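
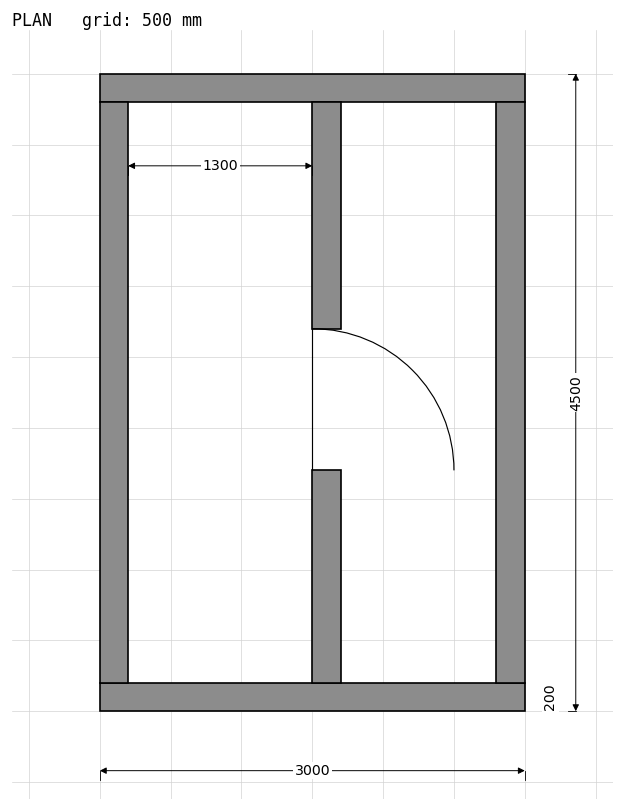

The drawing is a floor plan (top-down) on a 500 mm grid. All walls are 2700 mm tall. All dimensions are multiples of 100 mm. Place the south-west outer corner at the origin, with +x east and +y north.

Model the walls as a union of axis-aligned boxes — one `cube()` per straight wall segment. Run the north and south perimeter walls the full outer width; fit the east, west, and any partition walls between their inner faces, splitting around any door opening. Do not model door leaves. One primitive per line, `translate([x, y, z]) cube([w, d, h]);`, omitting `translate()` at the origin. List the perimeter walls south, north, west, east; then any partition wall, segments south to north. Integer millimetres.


cube([3000, 200, 2700]);
translate([0, 4300, 0]) cube([3000, 200, 2700]);
translate([0, 200, 0]) cube([200, 4100, 2700]);
translate([2800, 200, 0]) cube([200, 4100, 2700]);
translate([1500, 200, 0]) cube([200, 1500, 2700]);
translate([1500, 2700, 0]) cube([200, 1600, 2700]);


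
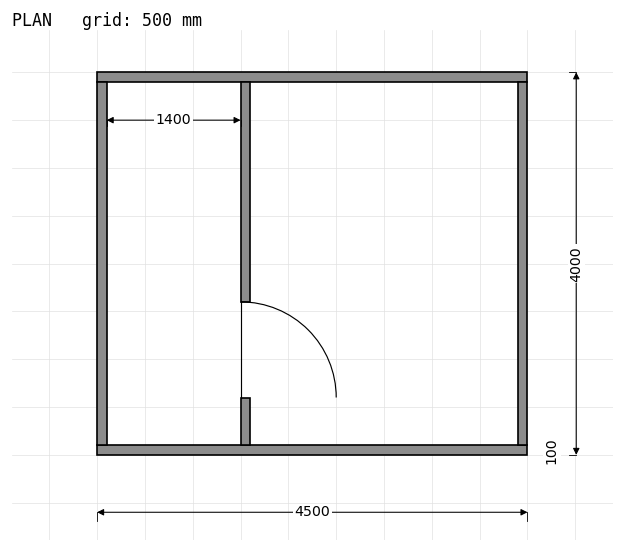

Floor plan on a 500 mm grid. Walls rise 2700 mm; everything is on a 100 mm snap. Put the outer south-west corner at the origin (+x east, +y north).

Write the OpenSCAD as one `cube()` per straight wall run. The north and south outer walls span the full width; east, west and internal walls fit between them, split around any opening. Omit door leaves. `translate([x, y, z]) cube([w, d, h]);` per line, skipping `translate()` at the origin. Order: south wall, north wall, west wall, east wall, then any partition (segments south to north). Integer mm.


cube([4500, 100, 2700]);
translate([0, 3900, 0]) cube([4500, 100, 2700]);
translate([0, 100, 0]) cube([100, 3800, 2700]);
translate([4400, 100, 0]) cube([100, 3800, 2700]);
translate([1500, 100, 0]) cube([100, 500, 2700]);
translate([1500, 1600, 0]) cube([100, 2300, 2700]);


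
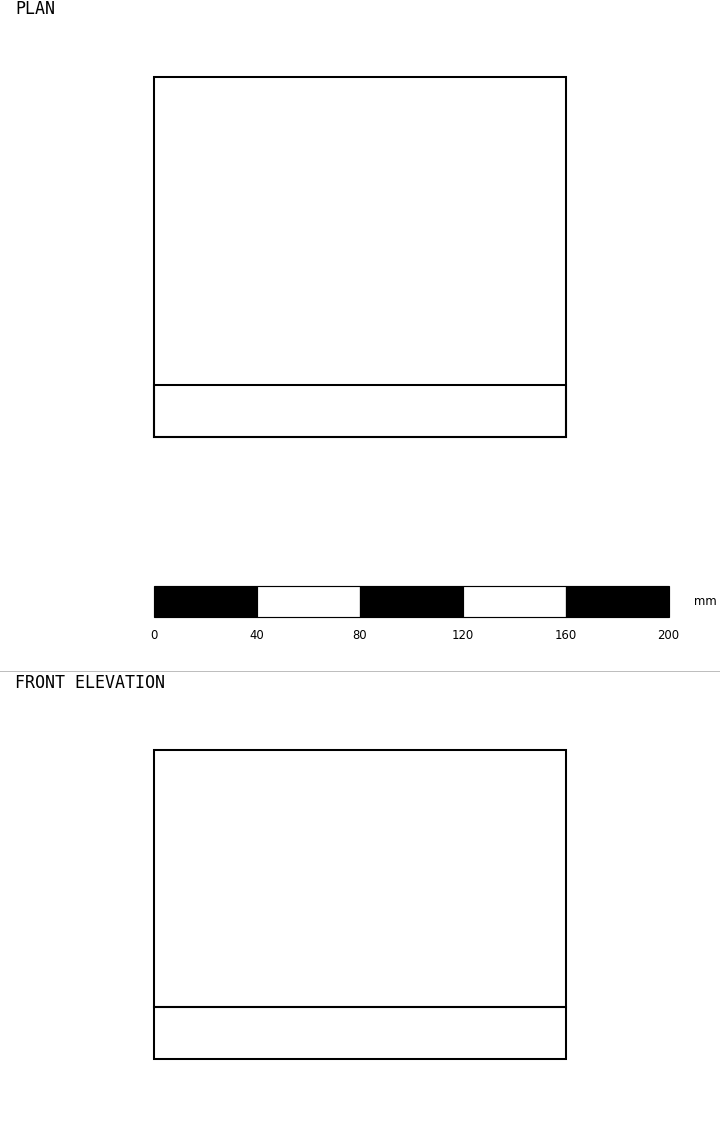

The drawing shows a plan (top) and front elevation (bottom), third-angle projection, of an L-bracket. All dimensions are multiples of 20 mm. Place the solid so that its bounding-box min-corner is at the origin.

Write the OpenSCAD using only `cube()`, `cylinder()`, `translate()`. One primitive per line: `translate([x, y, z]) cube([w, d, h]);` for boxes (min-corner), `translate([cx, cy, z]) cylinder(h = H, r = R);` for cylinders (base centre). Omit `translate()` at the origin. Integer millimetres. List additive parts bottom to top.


cube([160, 140, 20]);
translate([0, 0, 20]) cube([160, 20, 100]);


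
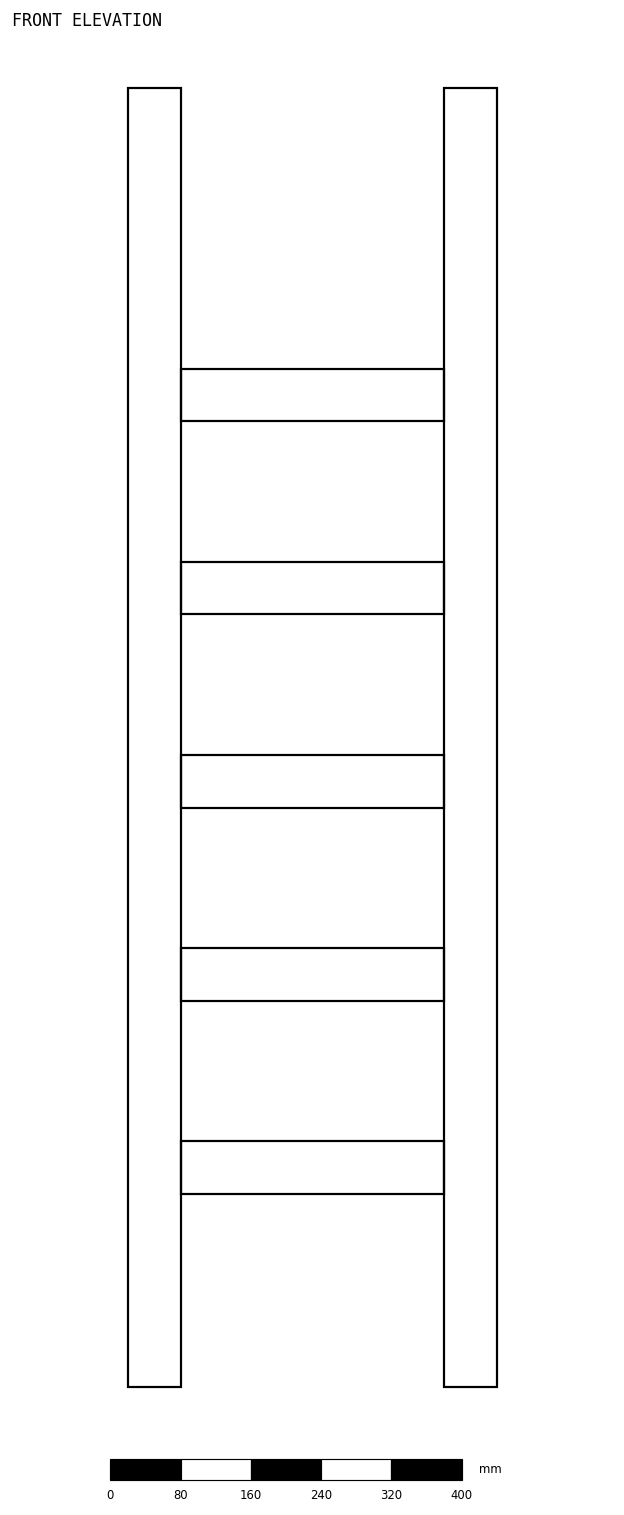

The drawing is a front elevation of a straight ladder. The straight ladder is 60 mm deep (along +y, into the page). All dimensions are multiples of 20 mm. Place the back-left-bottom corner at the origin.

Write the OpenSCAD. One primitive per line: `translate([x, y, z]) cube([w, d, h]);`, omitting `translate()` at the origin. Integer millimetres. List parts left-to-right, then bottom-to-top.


cube([60, 60, 1480]);
translate([60, 0, 220]) cube([300, 60, 60]);
translate([60, 0, 440]) cube([300, 60, 60]);
translate([60, 0, 660]) cube([300, 60, 60]);
translate([60, 0, 880]) cube([300, 60, 60]);
translate([60, 0, 1100]) cube([300, 60, 60]);
translate([360, 0, 0]) cube([60, 60, 1480]);


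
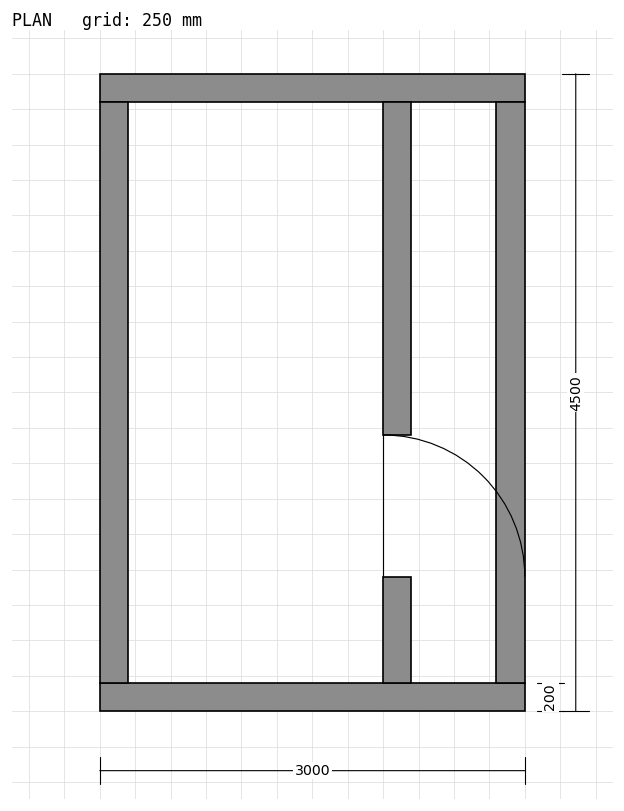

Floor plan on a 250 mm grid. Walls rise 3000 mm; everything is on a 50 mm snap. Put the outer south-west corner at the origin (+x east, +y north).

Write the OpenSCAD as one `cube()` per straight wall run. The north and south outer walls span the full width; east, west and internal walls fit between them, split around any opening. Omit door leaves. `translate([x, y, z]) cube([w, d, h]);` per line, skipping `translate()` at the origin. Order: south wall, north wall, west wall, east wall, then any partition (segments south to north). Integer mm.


cube([3000, 200, 3000]);
translate([0, 4300, 0]) cube([3000, 200, 3000]);
translate([0, 200, 0]) cube([200, 4100, 3000]);
translate([2800, 200, 0]) cube([200, 4100, 3000]);
translate([2000, 200, 0]) cube([200, 750, 3000]);
translate([2000, 1950, 0]) cube([200, 2350, 3000]);


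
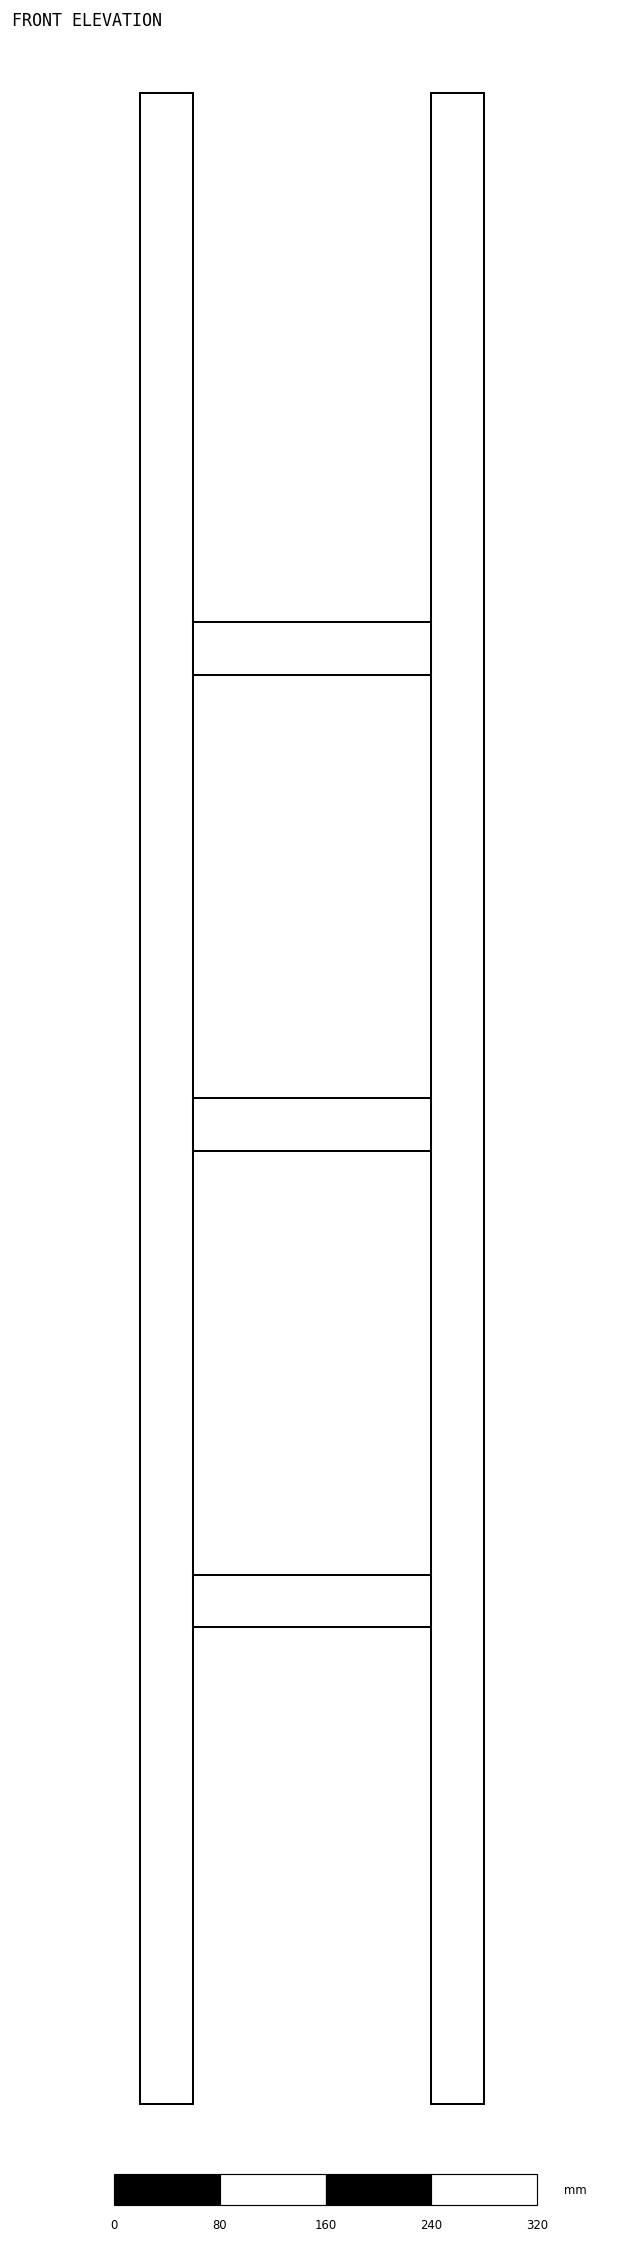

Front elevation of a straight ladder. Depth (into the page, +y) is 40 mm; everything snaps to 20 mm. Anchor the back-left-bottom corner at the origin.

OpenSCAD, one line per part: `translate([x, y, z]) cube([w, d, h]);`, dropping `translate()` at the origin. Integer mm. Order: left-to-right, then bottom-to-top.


cube([40, 40, 1520]);
translate([40, 0, 360]) cube([180, 40, 40]);
translate([40, 0, 720]) cube([180, 40, 40]);
translate([40, 0, 1080]) cube([180, 40, 40]);
translate([220, 0, 0]) cube([40, 40, 1520]);


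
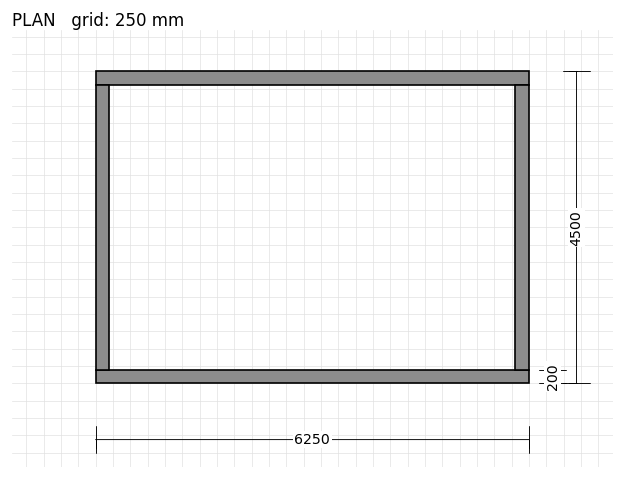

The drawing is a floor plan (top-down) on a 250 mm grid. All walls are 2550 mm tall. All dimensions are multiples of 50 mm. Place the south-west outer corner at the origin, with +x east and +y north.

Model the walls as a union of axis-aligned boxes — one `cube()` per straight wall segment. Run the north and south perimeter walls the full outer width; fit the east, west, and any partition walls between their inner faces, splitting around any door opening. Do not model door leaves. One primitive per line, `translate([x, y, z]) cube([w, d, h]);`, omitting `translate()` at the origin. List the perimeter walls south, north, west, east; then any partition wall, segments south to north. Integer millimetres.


cube([6250, 200, 2550]);
translate([0, 4300, 0]) cube([6250, 200, 2550]);
translate([0, 200, 0]) cube([200, 4100, 2550]);
translate([6050, 200, 0]) cube([200, 4100, 2550]);


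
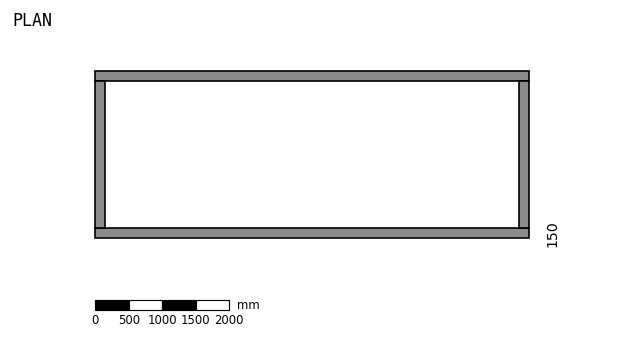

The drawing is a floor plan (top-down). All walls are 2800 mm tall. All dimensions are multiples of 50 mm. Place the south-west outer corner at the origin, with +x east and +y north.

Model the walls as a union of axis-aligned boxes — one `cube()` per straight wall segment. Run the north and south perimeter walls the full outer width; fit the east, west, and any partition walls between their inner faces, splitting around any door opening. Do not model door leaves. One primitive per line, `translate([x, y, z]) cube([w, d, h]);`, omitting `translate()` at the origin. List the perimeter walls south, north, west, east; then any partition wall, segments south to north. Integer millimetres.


cube([6500, 150, 2800]);
translate([0, 2350, 0]) cube([6500, 150, 2800]);
translate([0, 150, 0]) cube([150, 2200, 2800]);
translate([6350, 150, 0]) cube([150, 2200, 2800]);


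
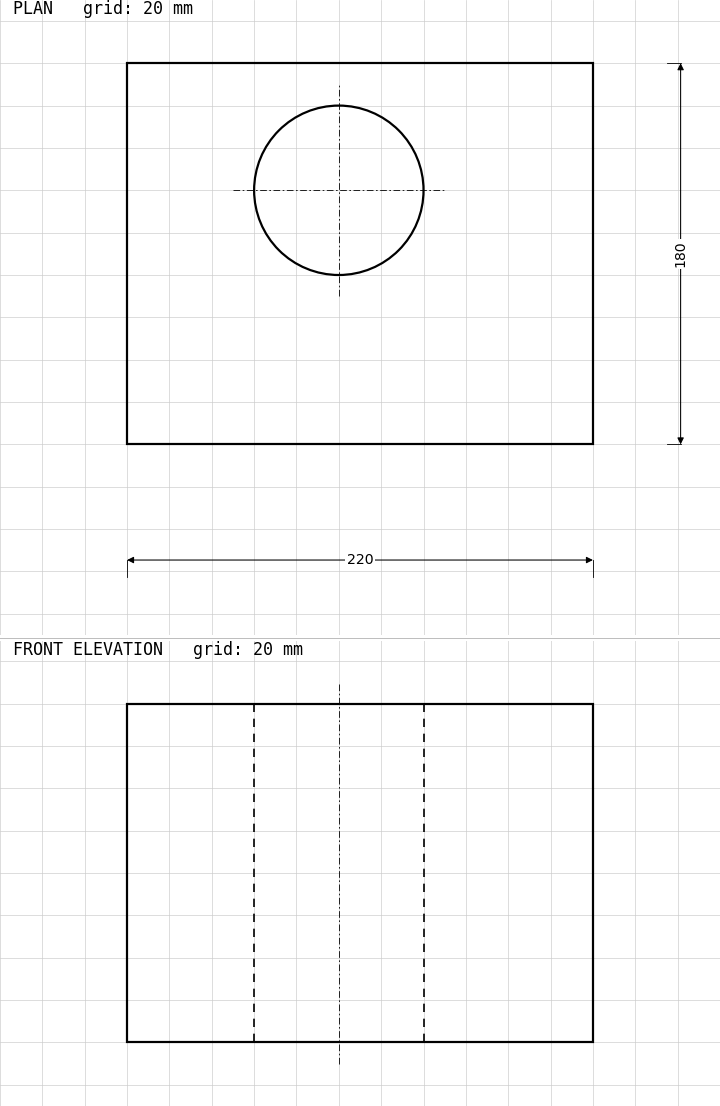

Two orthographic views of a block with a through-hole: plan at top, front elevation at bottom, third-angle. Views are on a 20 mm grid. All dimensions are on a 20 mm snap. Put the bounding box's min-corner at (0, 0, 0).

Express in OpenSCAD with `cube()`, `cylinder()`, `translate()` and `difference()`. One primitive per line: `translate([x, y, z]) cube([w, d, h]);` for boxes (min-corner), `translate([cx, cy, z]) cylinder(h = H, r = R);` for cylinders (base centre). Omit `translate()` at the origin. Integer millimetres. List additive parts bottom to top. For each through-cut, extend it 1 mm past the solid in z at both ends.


difference() {
  cube([220, 180, 160]);
  translate([100, 120, -1]) cylinder(h = 162, r = 40);
}


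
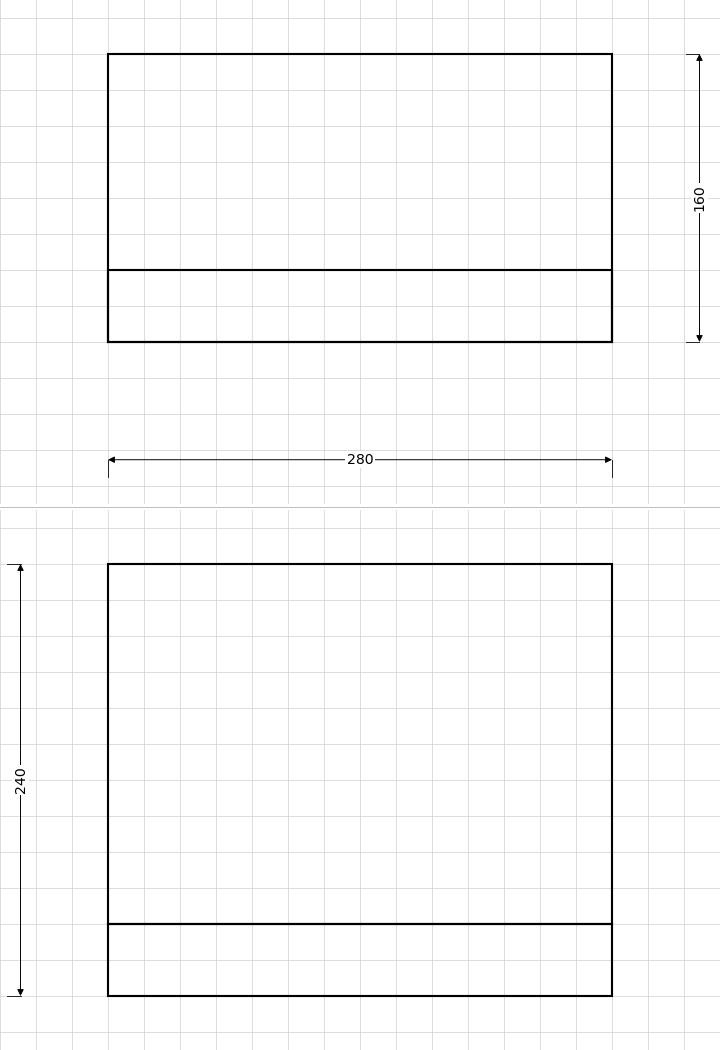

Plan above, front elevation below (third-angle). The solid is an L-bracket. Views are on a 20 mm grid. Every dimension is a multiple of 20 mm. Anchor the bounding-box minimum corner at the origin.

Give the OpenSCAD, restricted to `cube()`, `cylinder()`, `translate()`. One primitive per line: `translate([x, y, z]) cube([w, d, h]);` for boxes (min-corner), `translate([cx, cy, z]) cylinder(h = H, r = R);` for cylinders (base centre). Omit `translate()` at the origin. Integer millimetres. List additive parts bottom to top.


cube([280, 160, 40]);
translate([0, 0, 40]) cube([280, 40, 200]);


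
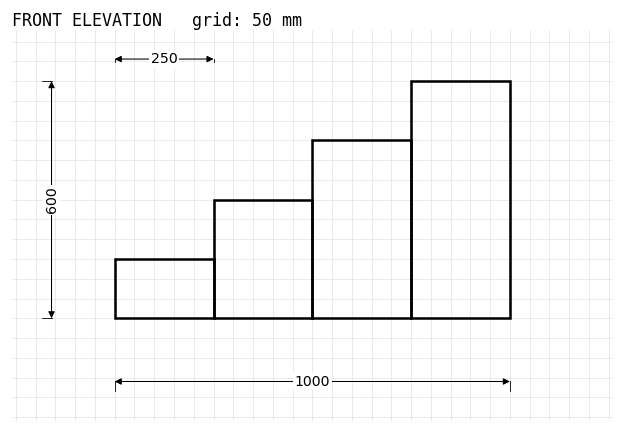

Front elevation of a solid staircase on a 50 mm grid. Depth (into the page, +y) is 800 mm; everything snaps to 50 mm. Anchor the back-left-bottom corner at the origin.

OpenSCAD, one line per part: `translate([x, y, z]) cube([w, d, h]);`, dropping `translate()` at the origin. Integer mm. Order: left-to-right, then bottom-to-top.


cube([250, 800, 150]);
translate([250, 0, 0]) cube([250, 800, 300]);
translate([500, 0, 0]) cube([250, 800, 450]);
translate([750, 0, 0]) cube([250, 800, 600]);


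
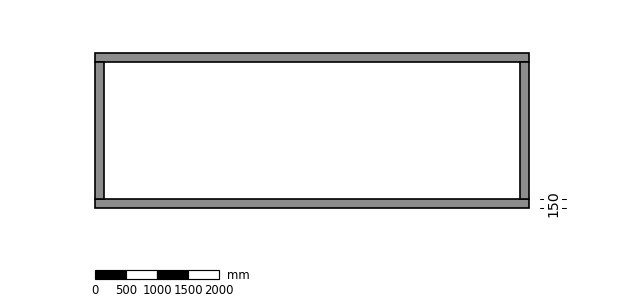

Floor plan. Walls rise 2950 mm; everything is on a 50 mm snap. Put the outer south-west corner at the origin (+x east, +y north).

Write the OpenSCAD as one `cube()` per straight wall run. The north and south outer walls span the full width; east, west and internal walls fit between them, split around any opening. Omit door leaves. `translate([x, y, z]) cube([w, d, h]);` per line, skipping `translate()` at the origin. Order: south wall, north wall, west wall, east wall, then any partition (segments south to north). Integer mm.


cube([7000, 150, 2950]);
translate([0, 2350, 0]) cube([7000, 150, 2950]);
translate([0, 150, 0]) cube([150, 2200, 2950]);
translate([6850, 150, 0]) cube([150, 2200, 2950]);


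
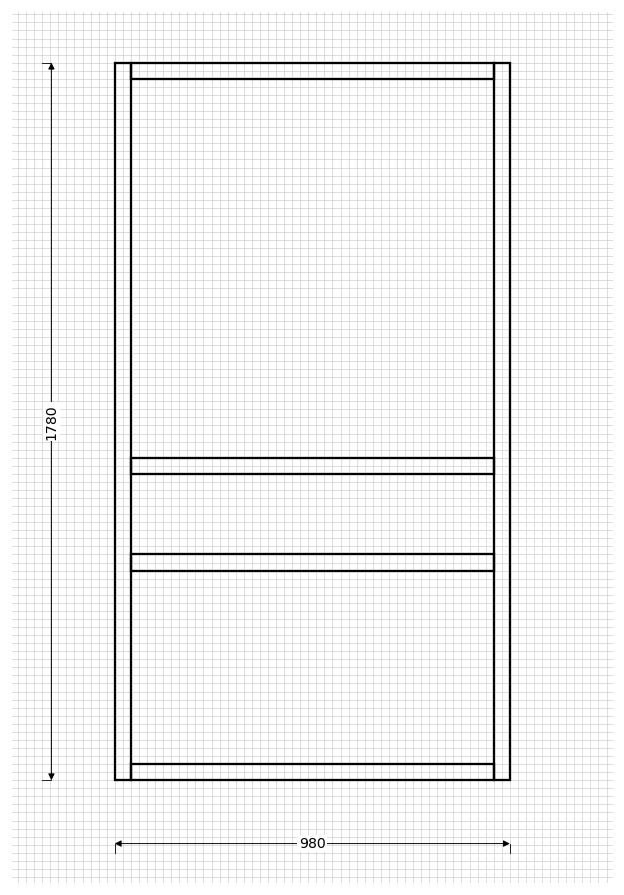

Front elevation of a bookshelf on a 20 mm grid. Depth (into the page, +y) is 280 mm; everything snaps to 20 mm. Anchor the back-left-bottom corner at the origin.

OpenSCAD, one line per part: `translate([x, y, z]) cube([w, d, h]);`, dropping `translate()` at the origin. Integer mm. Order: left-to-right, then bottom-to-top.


cube([40, 280, 1780]);
translate([40, 0, 0]) cube([900, 280, 40]);
translate([40, 0, 520]) cube([900, 280, 40]);
translate([40, 0, 760]) cube([900, 280, 40]);
translate([40, 0, 1740]) cube([900, 280, 40]);
translate([940, 0, 0]) cube([40, 280, 1780]);


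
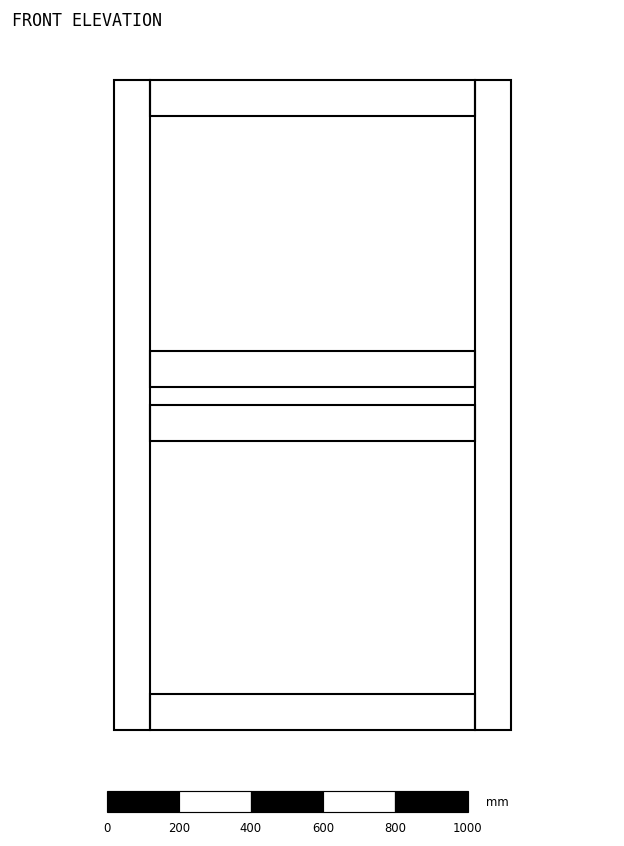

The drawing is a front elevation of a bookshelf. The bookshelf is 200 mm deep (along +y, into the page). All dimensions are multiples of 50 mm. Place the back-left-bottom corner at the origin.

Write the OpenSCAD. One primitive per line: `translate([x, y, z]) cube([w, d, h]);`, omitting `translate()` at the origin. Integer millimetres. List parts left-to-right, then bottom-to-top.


cube([100, 200, 1800]);
translate([100, 0, 0]) cube([900, 200, 100]);
translate([100, 0, 800]) cube([900, 200, 100]);
translate([100, 0, 950]) cube([900, 200, 100]);
translate([100, 0, 1700]) cube([900, 200, 100]);
translate([1000, 0, 0]) cube([100, 200, 1800]);


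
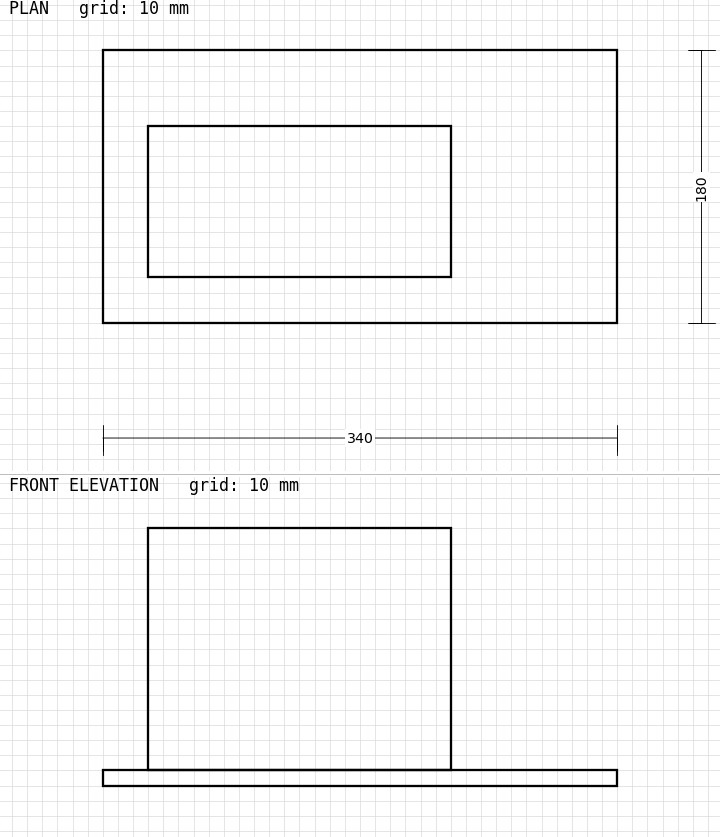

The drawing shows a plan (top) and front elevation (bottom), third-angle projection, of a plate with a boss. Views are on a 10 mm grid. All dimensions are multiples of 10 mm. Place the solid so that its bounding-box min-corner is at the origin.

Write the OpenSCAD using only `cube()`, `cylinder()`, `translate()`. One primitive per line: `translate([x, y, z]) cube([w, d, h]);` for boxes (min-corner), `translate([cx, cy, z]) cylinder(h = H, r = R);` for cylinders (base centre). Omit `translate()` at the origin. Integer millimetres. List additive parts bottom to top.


cube([340, 180, 10]);
translate([30, 30, 10]) cube([200, 100, 160]);


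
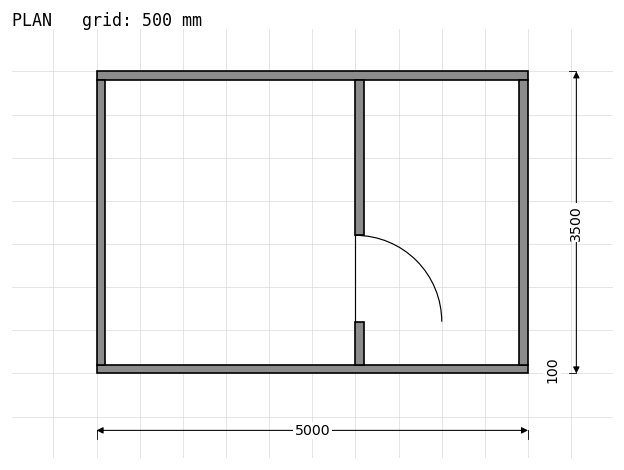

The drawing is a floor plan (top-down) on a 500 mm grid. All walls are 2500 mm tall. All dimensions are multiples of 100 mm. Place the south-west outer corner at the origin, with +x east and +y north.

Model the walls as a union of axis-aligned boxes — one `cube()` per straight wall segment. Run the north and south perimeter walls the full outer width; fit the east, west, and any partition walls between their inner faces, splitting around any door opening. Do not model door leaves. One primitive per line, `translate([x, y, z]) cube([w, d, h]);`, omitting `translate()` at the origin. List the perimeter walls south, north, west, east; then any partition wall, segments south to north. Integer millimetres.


cube([5000, 100, 2500]);
translate([0, 3400, 0]) cube([5000, 100, 2500]);
translate([0, 100, 0]) cube([100, 3300, 2500]);
translate([4900, 100, 0]) cube([100, 3300, 2500]);
translate([3000, 100, 0]) cube([100, 500, 2500]);
translate([3000, 1600, 0]) cube([100, 1800, 2500]);


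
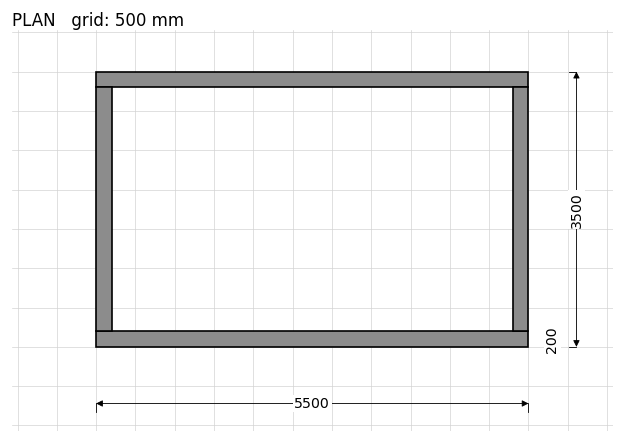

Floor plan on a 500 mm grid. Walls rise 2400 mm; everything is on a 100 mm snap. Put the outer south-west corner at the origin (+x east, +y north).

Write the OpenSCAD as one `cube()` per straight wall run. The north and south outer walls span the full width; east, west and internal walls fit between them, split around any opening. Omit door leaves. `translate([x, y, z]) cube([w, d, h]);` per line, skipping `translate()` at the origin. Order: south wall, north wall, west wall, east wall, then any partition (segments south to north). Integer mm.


cube([5500, 200, 2400]);
translate([0, 3300, 0]) cube([5500, 200, 2400]);
translate([0, 200, 0]) cube([200, 3100, 2400]);
translate([5300, 200, 0]) cube([200, 3100, 2400]);


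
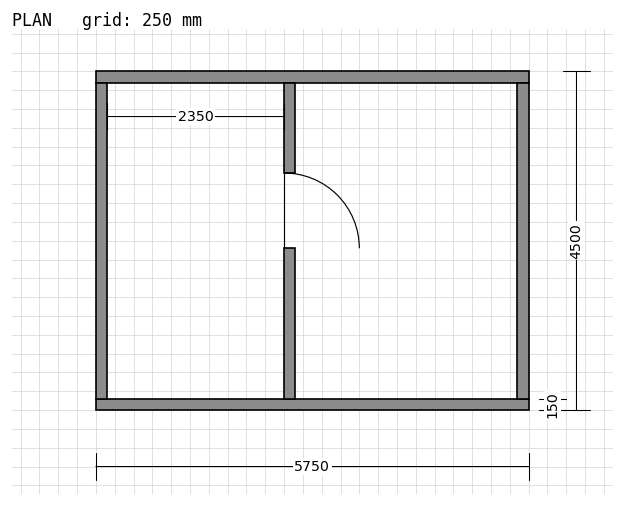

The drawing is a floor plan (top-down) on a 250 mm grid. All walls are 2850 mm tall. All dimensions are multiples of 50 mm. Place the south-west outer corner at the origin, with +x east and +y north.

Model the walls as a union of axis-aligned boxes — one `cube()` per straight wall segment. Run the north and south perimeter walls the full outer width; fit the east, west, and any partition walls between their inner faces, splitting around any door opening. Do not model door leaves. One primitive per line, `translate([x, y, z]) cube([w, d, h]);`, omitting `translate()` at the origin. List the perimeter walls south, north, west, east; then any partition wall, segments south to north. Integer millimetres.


cube([5750, 150, 2850]);
translate([0, 4350, 0]) cube([5750, 150, 2850]);
translate([0, 150, 0]) cube([150, 4200, 2850]);
translate([5600, 150, 0]) cube([150, 4200, 2850]);
translate([2500, 150, 0]) cube([150, 2000, 2850]);
translate([2500, 3150, 0]) cube([150, 1200, 2850]);


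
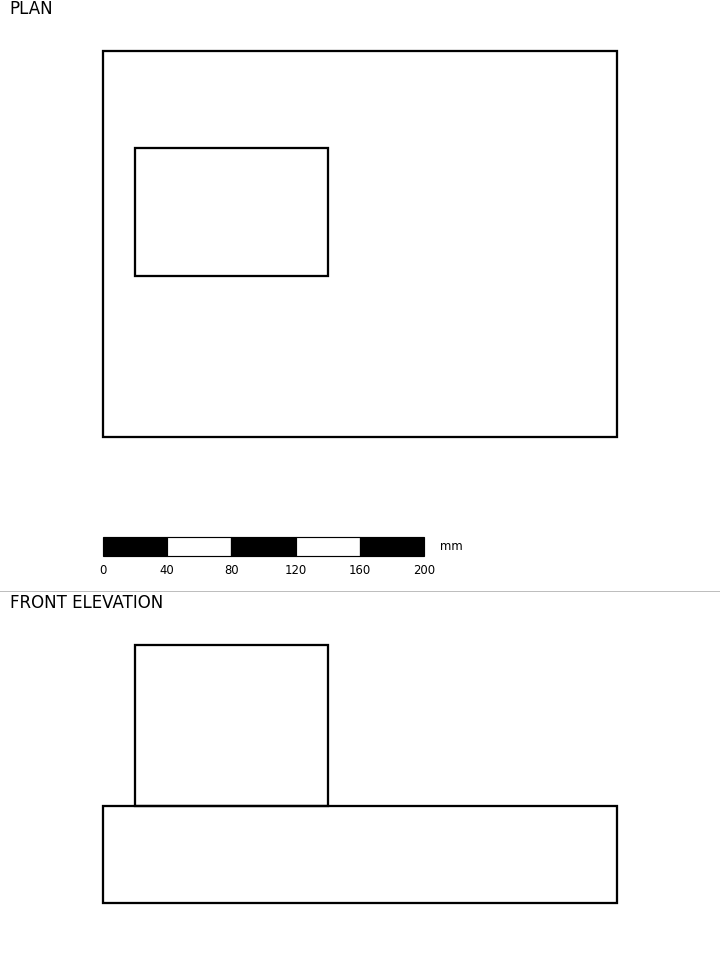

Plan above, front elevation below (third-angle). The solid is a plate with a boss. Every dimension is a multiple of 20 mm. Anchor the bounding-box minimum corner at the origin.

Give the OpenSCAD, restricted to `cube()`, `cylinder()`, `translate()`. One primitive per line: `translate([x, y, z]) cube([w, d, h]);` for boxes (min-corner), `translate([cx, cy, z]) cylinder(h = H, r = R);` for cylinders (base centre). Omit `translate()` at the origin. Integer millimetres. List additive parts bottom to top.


cube([320, 240, 60]);
translate([20, 100, 60]) cube([120, 80, 100]);


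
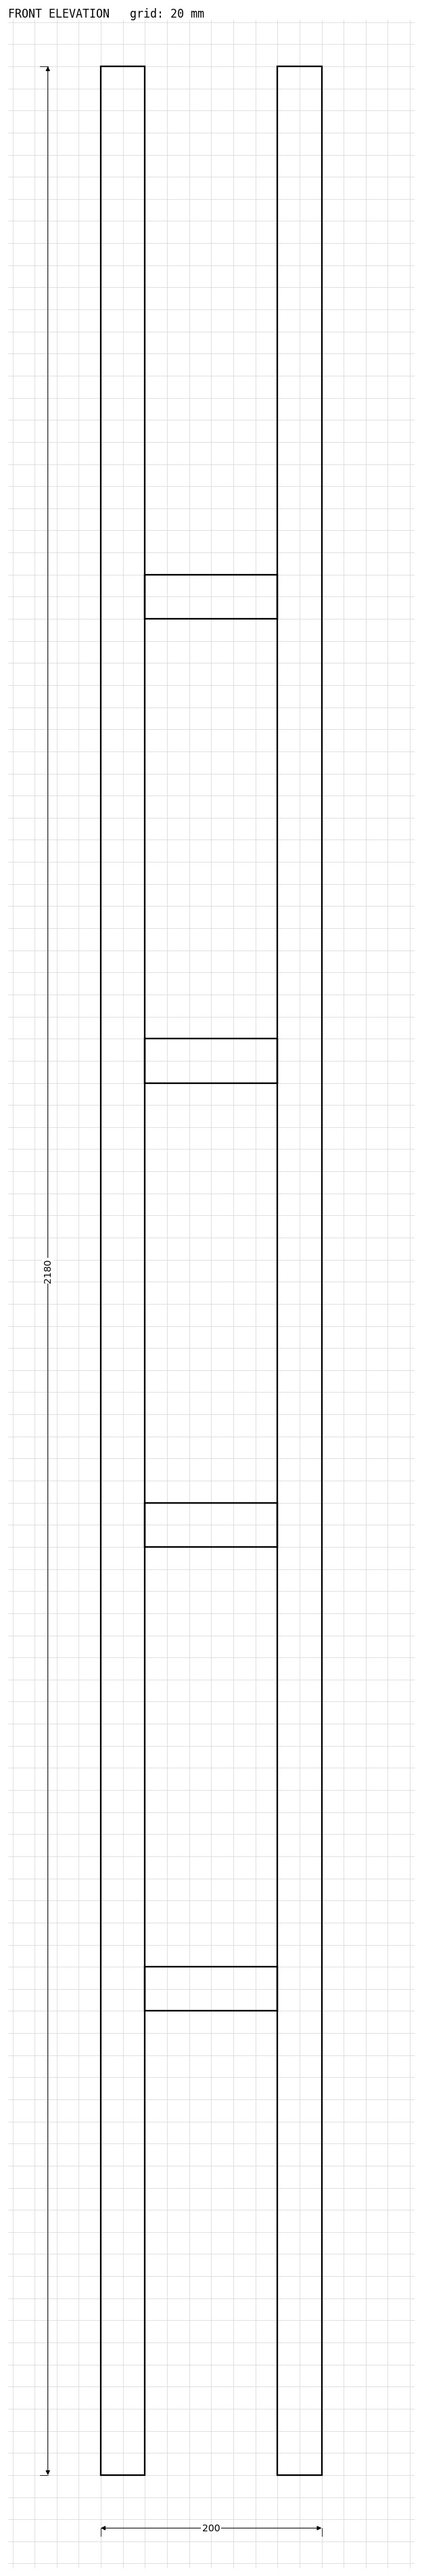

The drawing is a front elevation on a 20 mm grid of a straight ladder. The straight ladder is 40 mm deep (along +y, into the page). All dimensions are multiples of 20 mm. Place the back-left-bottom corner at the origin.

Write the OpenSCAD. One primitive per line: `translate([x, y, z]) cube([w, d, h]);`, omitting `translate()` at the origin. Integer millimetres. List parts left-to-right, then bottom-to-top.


cube([40, 40, 2180]);
translate([40, 0, 420]) cube([120, 40, 40]);
translate([40, 0, 840]) cube([120, 40, 40]);
translate([40, 0, 1260]) cube([120, 40, 40]);
translate([40, 0, 1680]) cube([120, 40, 40]);
translate([160, 0, 0]) cube([40, 40, 2180]);


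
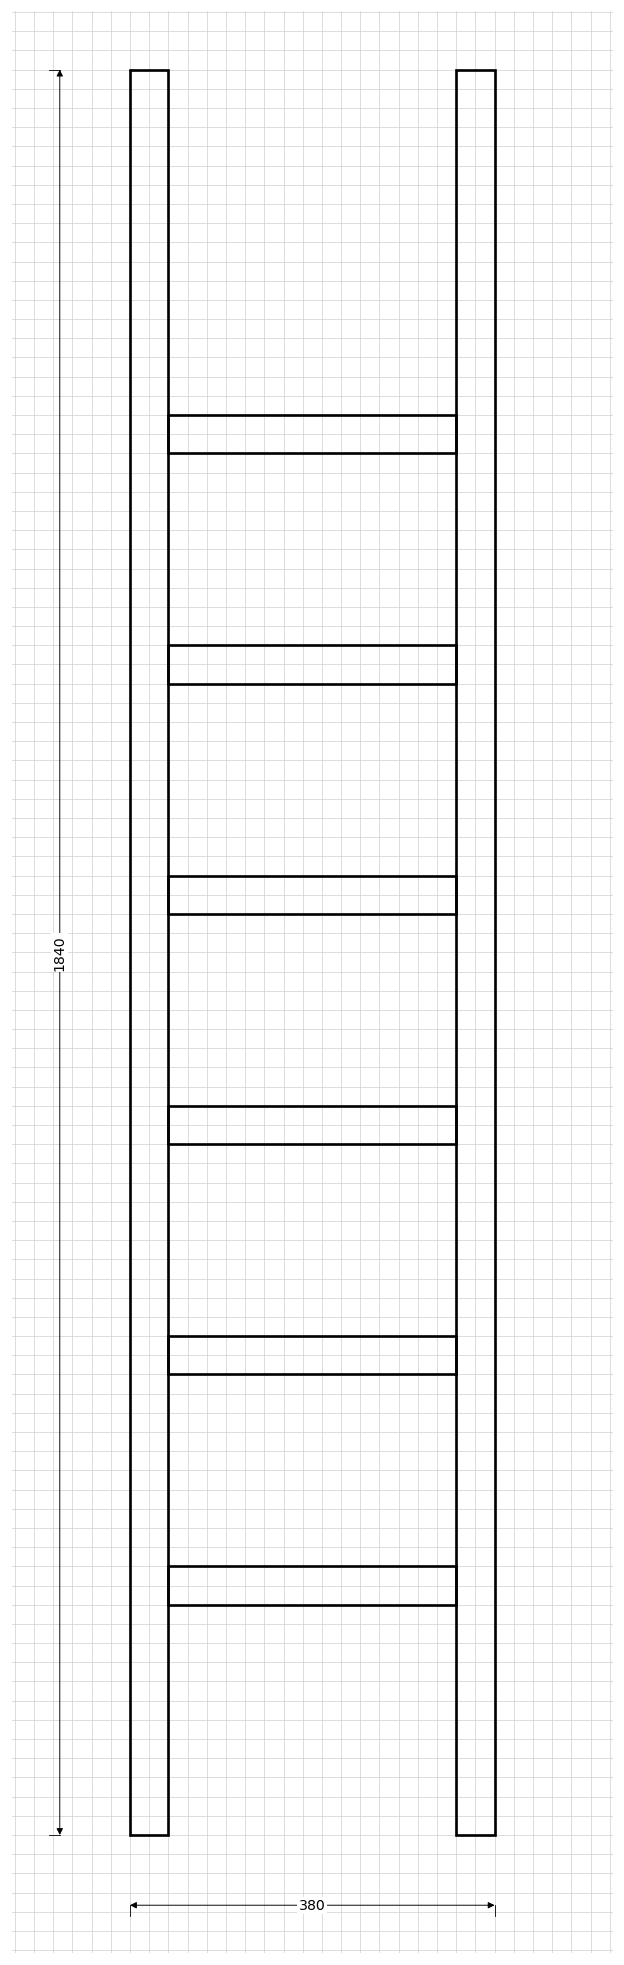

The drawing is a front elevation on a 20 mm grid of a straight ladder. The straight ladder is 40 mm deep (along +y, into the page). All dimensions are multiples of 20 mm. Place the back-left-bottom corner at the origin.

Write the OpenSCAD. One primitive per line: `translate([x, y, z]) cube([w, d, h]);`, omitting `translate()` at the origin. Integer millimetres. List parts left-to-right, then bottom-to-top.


cube([40, 40, 1840]);
translate([40, 0, 240]) cube([300, 40, 40]);
translate([40, 0, 480]) cube([300, 40, 40]);
translate([40, 0, 720]) cube([300, 40, 40]);
translate([40, 0, 960]) cube([300, 40, 40]);
translate([40, 0, 1200]) cube([300, 40, 40]);
translate([40, 0, 1440]) cube([300, 40, 40]);
translate([340, 0, 0]) cube([40, 40, 1840]);


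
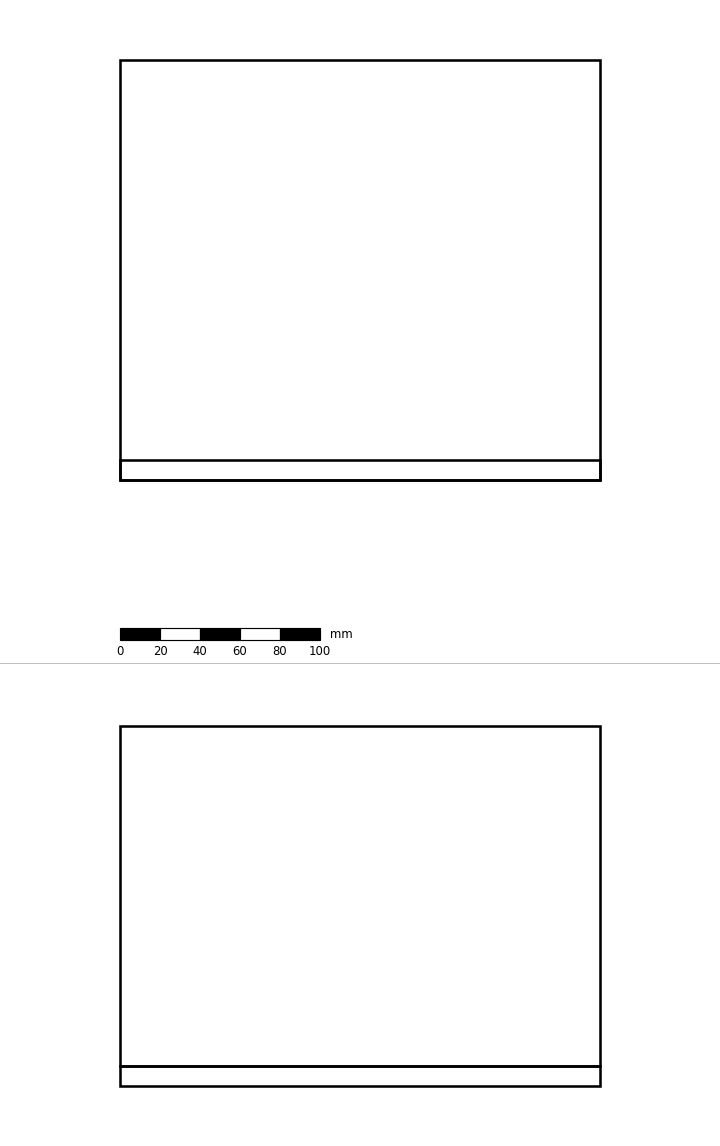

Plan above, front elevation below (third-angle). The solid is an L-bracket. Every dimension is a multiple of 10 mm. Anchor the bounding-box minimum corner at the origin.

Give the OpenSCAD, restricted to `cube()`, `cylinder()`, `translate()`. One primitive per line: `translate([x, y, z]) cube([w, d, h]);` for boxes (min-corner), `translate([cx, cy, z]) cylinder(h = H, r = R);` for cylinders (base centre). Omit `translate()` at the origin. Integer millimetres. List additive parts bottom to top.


cube([240, 210, 10]);
translate([0, 0, 10]) cube([240, 10, 170]);


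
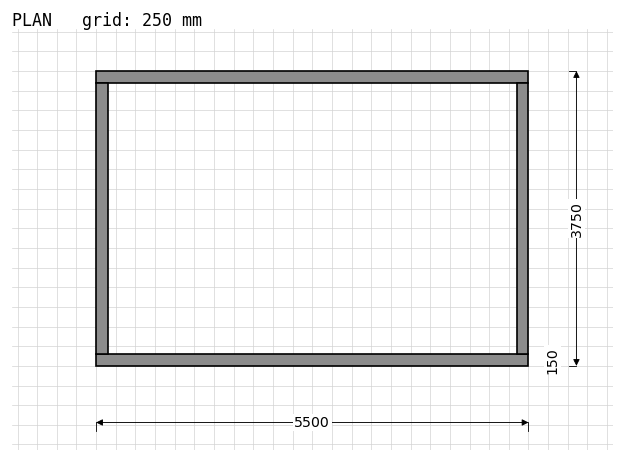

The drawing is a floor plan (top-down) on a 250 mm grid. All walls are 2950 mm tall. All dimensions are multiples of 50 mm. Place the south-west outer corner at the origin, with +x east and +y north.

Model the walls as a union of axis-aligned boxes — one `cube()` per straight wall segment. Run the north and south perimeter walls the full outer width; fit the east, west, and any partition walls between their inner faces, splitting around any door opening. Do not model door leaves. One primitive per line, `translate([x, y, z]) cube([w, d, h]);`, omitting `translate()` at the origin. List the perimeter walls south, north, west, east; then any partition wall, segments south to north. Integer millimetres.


cube([5500, 150, 2950]);
translate([0, 3600, 0]) cube([5500, 150, 2950]);
translate([0, 150, 0]) cube([150, 3450, 2950]);
translate([5350, 150, 0]) cube([150, 3450, 2950]);


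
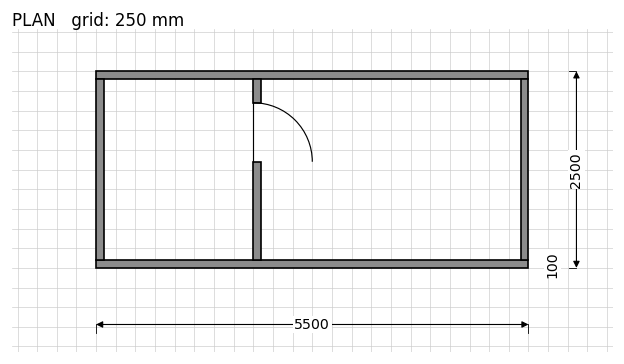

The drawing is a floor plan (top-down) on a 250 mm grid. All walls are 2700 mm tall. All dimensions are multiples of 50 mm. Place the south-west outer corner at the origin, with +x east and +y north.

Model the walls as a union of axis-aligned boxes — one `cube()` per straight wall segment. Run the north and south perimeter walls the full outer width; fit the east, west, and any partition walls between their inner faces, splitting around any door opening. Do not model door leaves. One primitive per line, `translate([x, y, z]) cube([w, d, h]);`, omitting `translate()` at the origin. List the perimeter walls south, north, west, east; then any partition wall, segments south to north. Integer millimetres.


cube([5500, 100, 2700]);
translate([0, 2400, 0]) cube([5500, 100, 2700]);
translate([0, 100, 0]) cube([100, 2300, 2700]);
translate([5400, 100, 0]) cube([100, 2300, 2700]);
translate([2000, 100, 0]) cube([100, 1250, 2700]);
translate([2000, 2100, 0]) cube([100, 300, 2700]);


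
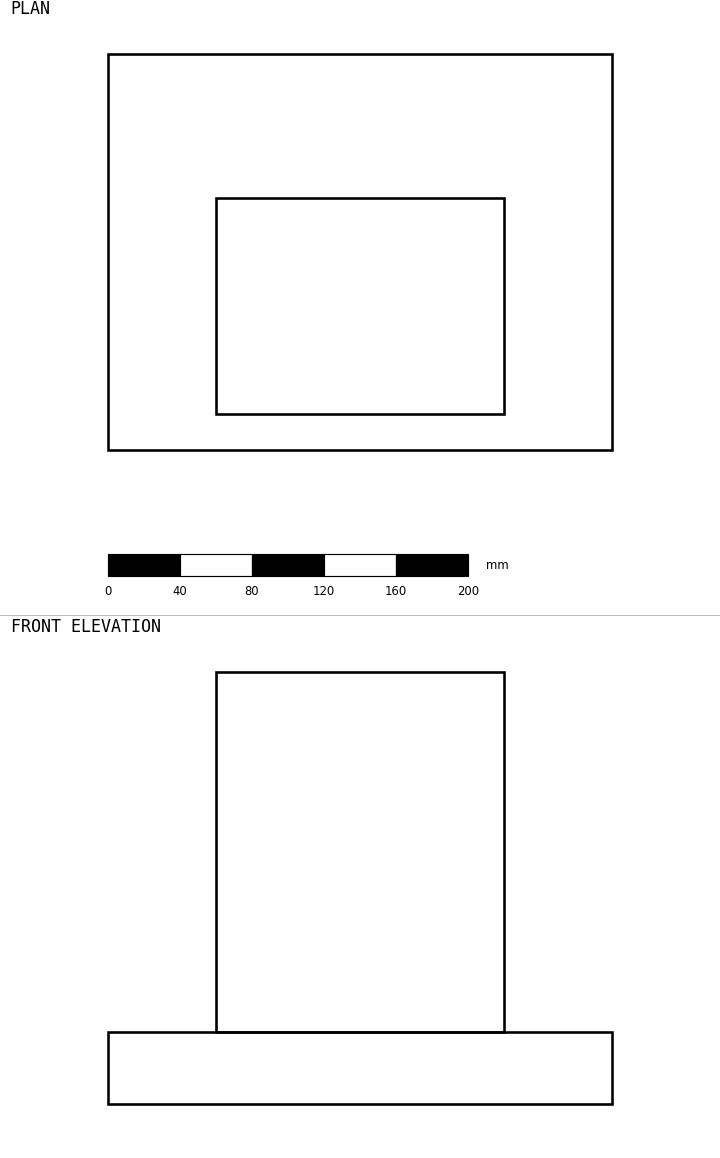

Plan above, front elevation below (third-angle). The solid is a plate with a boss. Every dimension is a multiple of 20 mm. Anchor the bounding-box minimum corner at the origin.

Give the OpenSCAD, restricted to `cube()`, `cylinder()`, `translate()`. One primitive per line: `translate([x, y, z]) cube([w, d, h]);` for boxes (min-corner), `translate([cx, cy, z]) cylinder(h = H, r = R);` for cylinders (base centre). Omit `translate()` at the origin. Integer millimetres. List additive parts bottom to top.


cube([280, 220, 40]);
translate([60, 20, 40]) cube([160, 120, 200]);


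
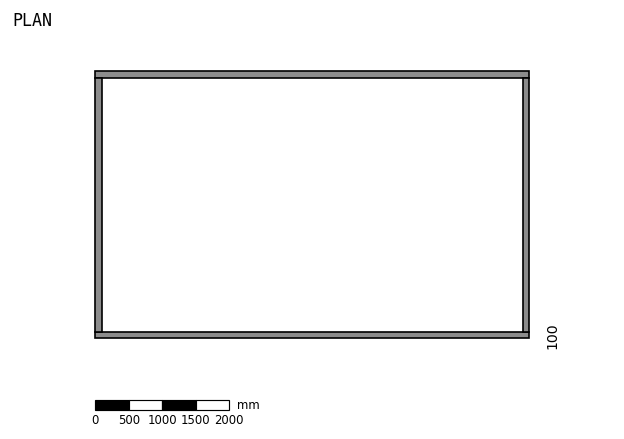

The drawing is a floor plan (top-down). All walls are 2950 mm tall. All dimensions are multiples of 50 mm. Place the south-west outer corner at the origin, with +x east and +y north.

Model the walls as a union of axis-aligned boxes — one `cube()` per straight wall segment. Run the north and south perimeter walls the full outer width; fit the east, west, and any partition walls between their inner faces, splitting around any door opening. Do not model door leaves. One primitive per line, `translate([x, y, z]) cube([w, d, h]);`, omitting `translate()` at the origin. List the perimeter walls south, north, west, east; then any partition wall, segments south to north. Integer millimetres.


cube([6500, 100, 2950]);
translate([0, 3900, 0]) cube([6500, 100, 2950]);
translate([0, 100, 0]) cube([100, 3800, 2950]);
translate([6400, 100, 0]) cube([100, 3800, 2950]);


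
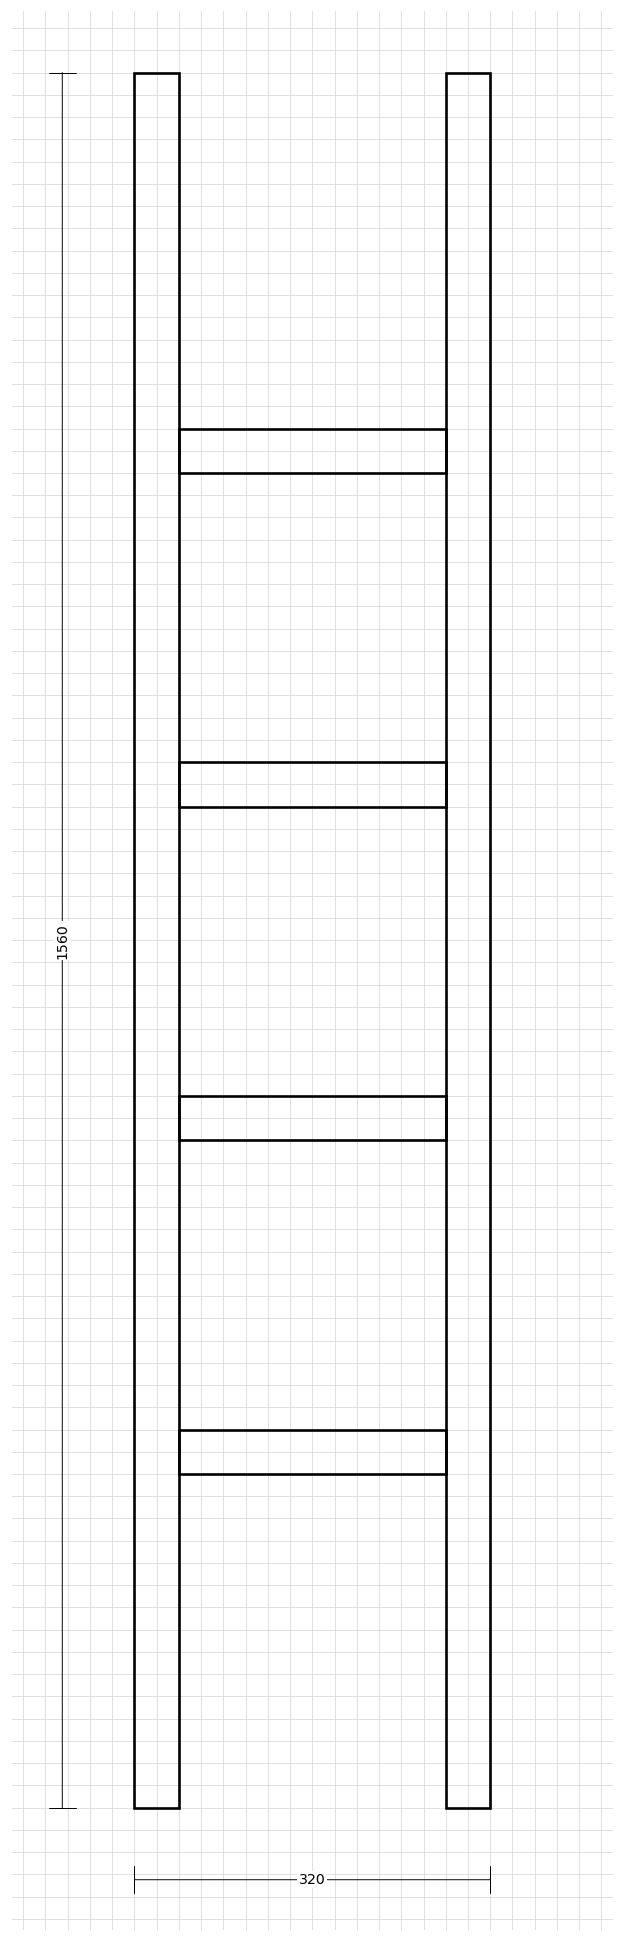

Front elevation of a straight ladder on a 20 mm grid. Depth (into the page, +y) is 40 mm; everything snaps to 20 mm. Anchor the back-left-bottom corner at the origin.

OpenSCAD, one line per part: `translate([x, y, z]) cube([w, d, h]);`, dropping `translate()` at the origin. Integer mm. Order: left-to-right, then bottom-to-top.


cube([40, 40, 1560]);
translate([40, 0, 300]) cube([240, 40, 40]);
translate([40, 0, 600]) cube([240, 40, 40]);
translate([40, 0, 900]) cube([240, 40, 40]);
translate([40, 0, 1200]) cube([240, 40, 40]);
translate([280, 0, 0]) cube([40, 40, 1560]);


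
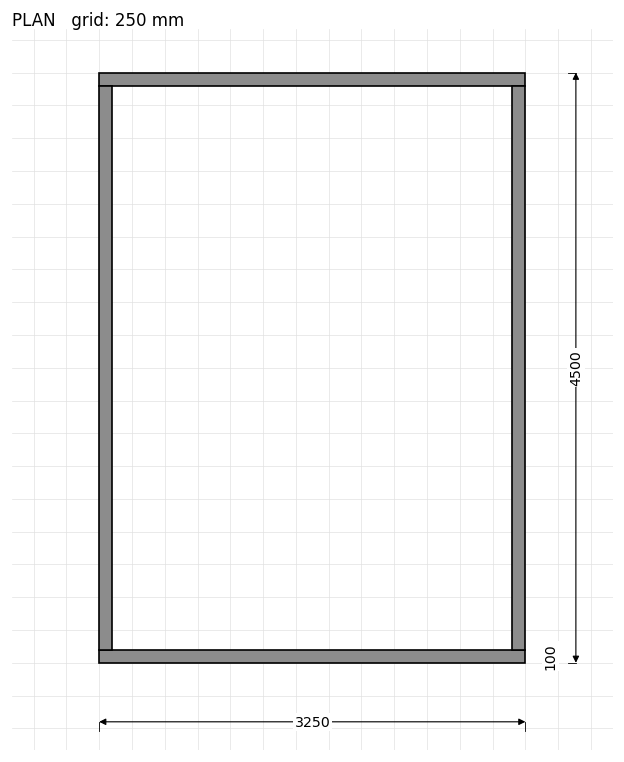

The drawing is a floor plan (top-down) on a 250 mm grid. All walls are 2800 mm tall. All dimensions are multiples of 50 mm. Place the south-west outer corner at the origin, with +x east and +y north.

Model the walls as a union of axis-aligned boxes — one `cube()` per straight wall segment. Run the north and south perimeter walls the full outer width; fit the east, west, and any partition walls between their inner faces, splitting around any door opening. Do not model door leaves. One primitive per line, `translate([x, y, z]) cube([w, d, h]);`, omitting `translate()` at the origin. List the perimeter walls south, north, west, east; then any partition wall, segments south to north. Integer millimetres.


cube([3250, 100, 2800]);
translate([0, 4400, 0]) cube([3250, 100, 2800]);
translate([0, 100, 0]) cube([100, 4300, 2800]);
translate([3150, 100, 0]) cube([100, 4300, 2800]);


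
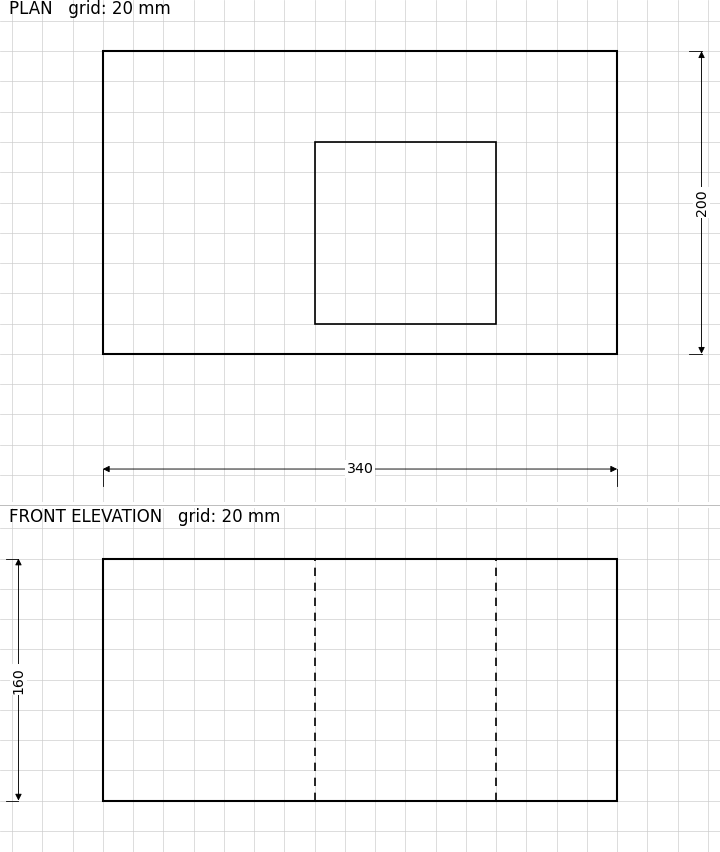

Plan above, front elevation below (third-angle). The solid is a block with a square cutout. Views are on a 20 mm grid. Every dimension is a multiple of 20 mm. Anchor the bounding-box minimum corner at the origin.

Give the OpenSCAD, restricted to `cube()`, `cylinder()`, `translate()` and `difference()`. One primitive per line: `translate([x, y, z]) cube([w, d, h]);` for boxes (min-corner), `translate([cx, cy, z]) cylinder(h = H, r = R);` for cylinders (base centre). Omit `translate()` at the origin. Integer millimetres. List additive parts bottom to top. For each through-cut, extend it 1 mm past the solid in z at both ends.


difference() {
  cube([340, 200, 160]);
  translate([140, 20, -1]) cube([120, 120, 162]);
}


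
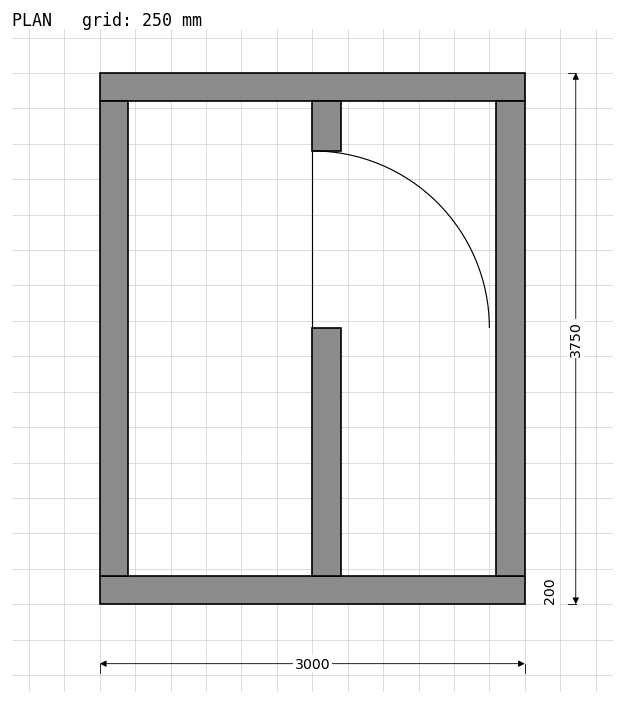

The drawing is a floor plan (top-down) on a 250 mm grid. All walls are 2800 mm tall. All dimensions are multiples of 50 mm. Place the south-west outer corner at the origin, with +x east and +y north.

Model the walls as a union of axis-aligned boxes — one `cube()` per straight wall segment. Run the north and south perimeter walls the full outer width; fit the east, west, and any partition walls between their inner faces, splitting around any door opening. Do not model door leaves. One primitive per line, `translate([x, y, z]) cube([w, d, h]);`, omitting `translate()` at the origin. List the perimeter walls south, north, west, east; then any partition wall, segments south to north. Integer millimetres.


cube([3000, 200, 2800]);
translate([0, 3550, 0]) cube([3000, 200, 2800]);
translate([0, 200, 0]) cube([200, 3350, 2800]);
translate([2800, 200, 0]) cube([200, 3350, 2800]);
translate([1500, 200, 0]) cube([200, 1750, 2800]);
translate([1500, 3200, 0]) cube([200, 350, 2800]);


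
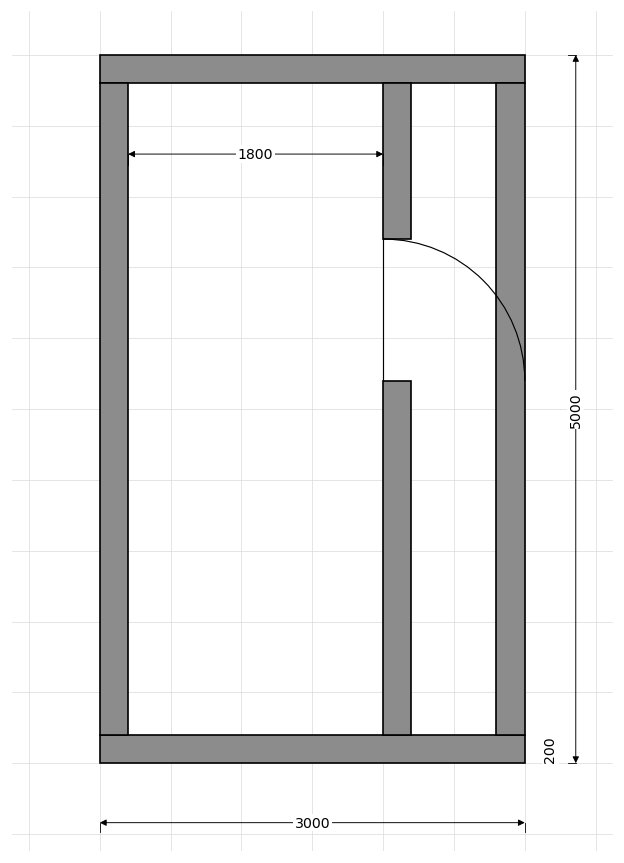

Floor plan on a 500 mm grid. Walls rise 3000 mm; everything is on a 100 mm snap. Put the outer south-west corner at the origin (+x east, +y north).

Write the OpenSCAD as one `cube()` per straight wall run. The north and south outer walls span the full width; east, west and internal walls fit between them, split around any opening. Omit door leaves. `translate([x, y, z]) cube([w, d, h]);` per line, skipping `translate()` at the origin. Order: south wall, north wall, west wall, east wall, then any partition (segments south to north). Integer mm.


cube([3000, 200, 3000]);
translate([0, 4800, 0]) cube([3000, 200, 3000]);
translate([0, 200, 0]) cube([200, 4600, 3000]);
translate([2800, 200, 0]) cube([200, 4600, 3000]);
translate([2000, 200, 0]) cube([200, 2500, 3000]);
translate([2000, 3700, 0]) cube([200, 1100, 3000]);


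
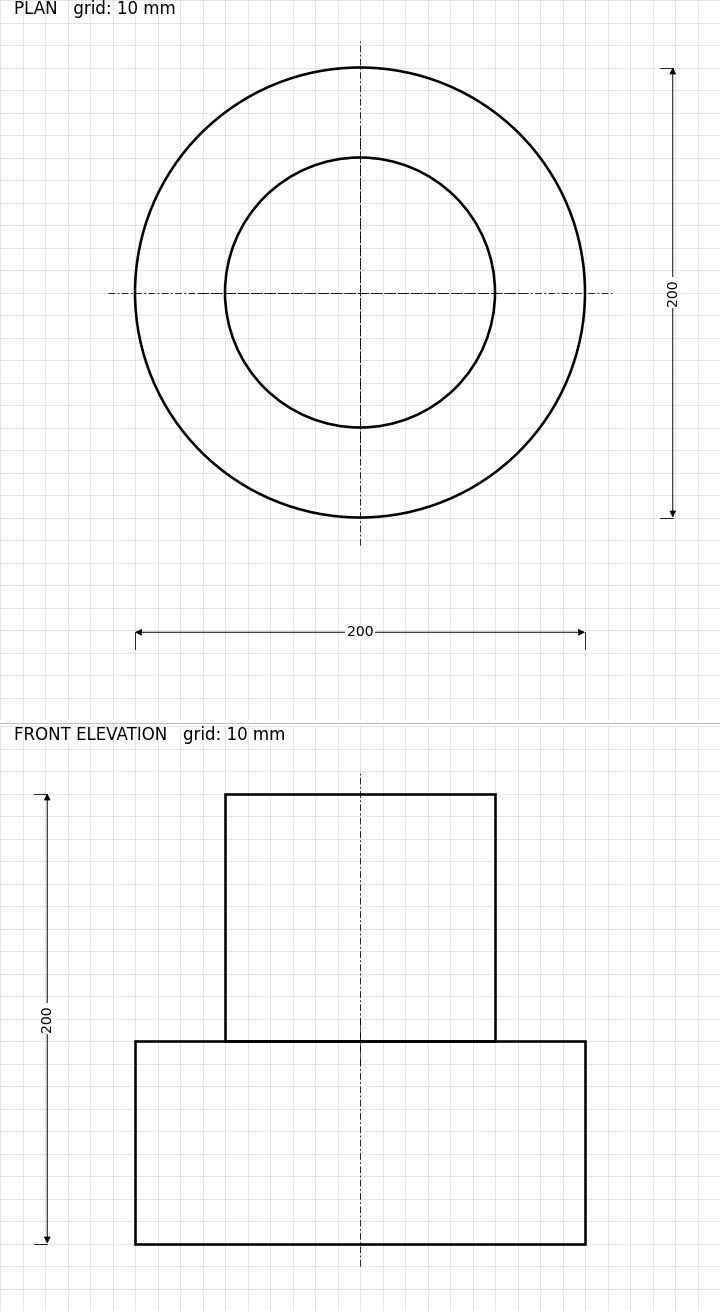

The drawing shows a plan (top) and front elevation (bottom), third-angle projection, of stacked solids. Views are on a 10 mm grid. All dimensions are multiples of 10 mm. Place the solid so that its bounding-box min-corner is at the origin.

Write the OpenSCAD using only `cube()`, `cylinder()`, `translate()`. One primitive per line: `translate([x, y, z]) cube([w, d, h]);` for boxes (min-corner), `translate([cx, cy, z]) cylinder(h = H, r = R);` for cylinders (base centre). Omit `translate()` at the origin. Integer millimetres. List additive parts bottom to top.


translate([100, 100, 0]) cylinder(h = 90, r = 100);
translate([100, 100, 90]) cylinder(h = 110, r = 60);


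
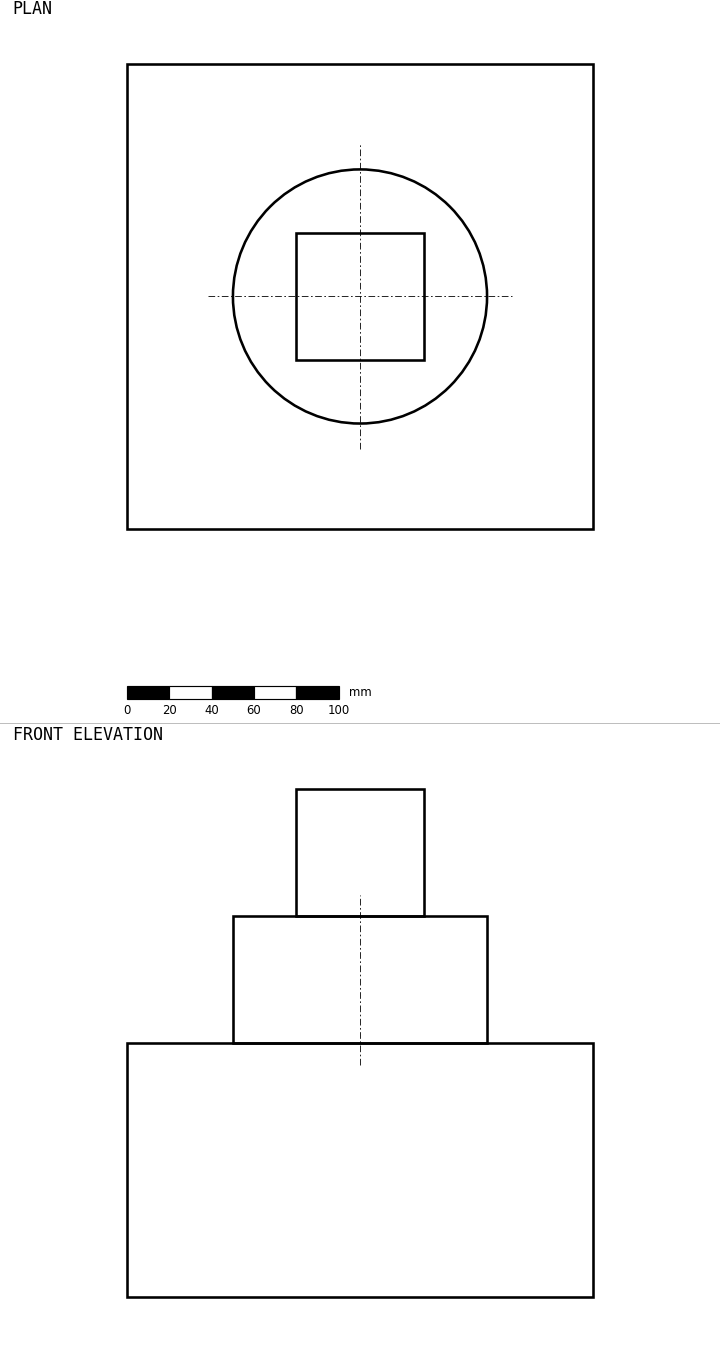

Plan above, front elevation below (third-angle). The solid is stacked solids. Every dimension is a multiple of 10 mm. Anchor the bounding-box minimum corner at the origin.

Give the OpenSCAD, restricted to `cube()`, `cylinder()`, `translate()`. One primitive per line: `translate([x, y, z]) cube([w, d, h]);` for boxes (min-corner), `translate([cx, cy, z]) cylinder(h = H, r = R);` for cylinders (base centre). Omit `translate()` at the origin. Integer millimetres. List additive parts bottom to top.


cube([220, 220, 120]);
translate([110, 110, 120]) cylinder(h = 60, r = 60);
translate([80, 80, 180]) cube([60, 60, 60]);


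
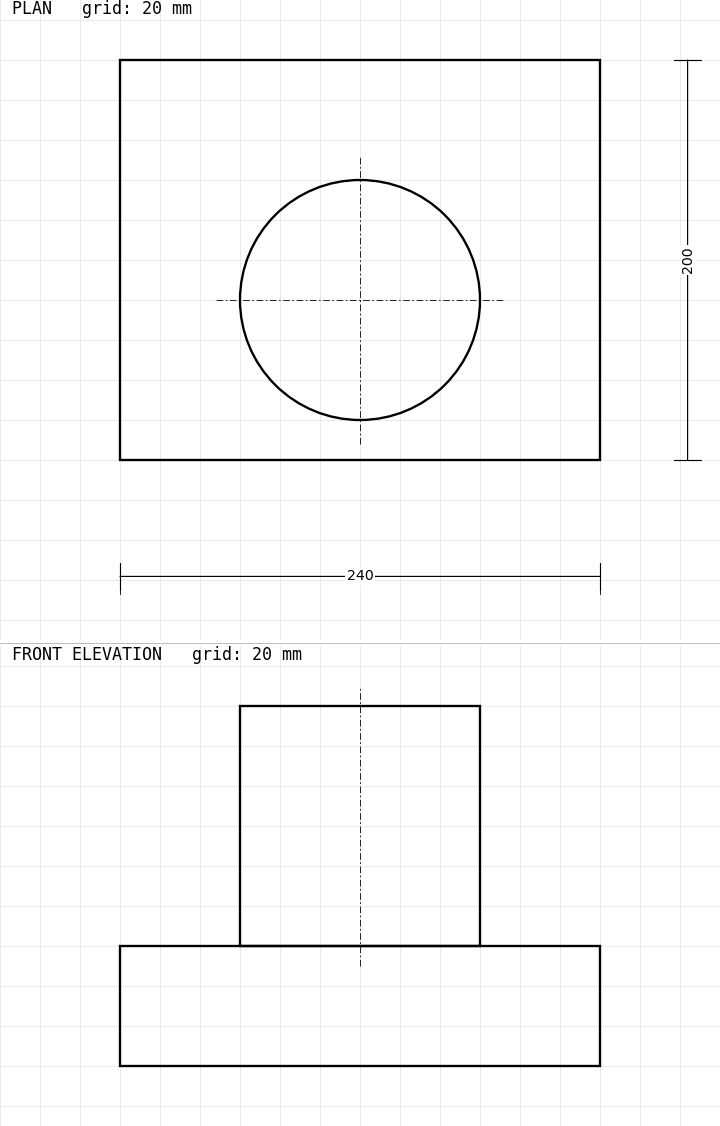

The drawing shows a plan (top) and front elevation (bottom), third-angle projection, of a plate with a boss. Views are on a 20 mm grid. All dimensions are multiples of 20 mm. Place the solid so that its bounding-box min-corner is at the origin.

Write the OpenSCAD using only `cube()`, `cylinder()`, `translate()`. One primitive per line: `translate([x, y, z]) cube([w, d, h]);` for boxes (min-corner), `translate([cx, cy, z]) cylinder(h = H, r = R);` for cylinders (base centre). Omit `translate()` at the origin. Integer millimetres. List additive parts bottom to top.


cube([240, 200, 60]);
translate([120, 80, 60]) cylinder(h = 120, r = 60);


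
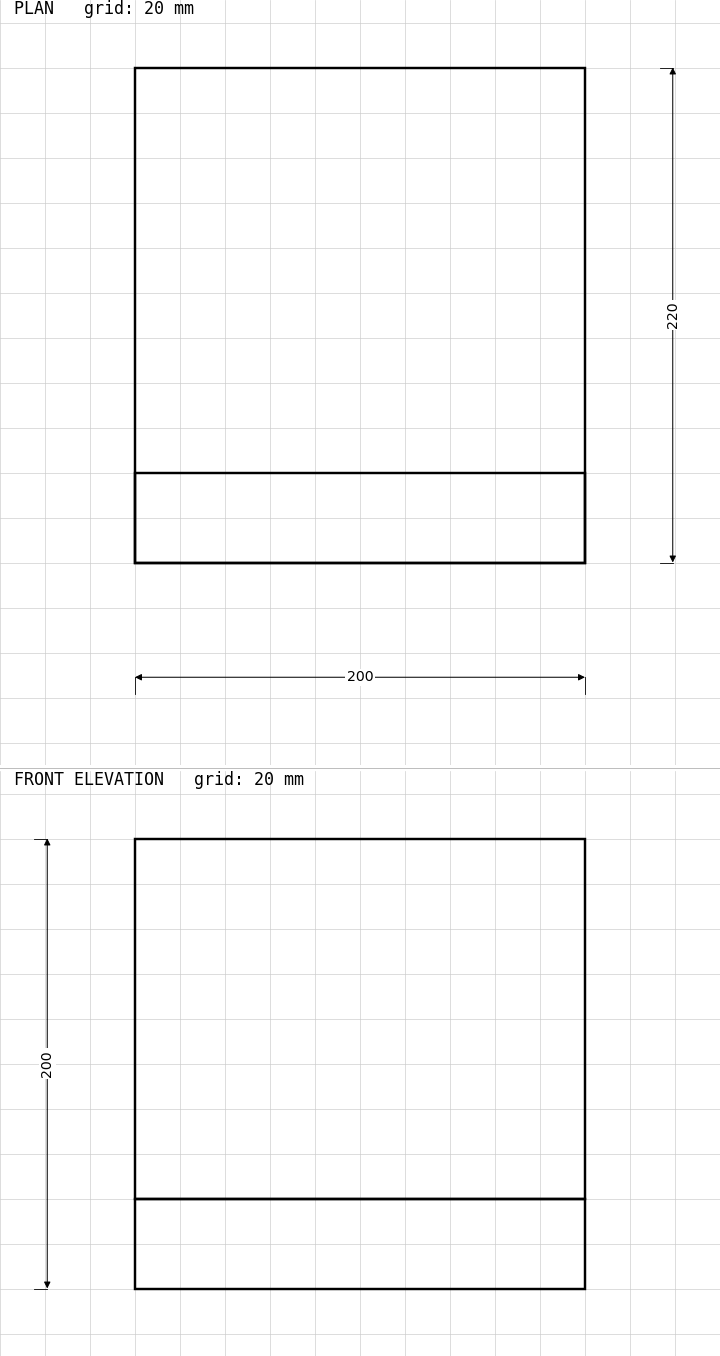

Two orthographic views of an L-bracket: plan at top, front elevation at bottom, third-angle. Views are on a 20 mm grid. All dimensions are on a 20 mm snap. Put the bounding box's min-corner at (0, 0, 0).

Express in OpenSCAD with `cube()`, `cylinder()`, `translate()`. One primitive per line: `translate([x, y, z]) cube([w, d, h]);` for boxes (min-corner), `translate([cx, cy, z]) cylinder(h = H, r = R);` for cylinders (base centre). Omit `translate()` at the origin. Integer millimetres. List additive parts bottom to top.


cube([200, 220, 40]);
translate([0, 0, 40]) cube([200, 40, 160]);
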